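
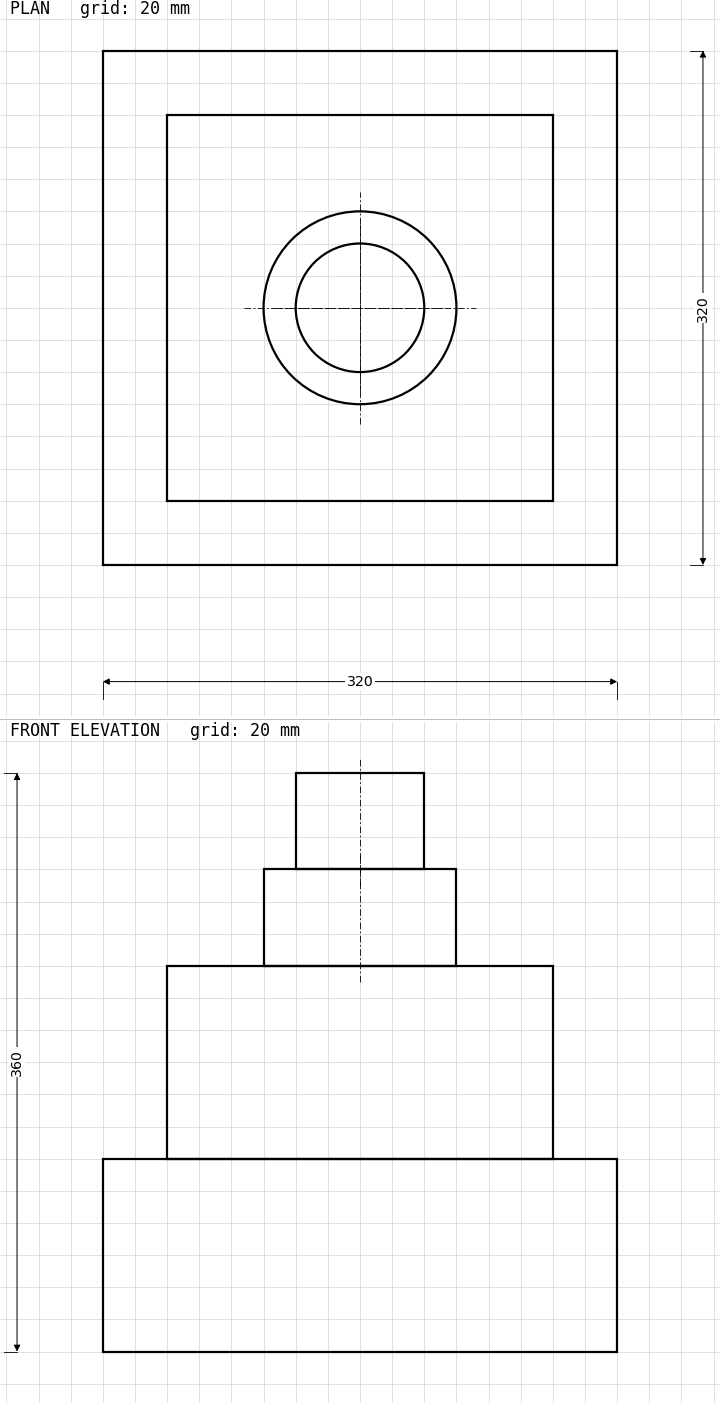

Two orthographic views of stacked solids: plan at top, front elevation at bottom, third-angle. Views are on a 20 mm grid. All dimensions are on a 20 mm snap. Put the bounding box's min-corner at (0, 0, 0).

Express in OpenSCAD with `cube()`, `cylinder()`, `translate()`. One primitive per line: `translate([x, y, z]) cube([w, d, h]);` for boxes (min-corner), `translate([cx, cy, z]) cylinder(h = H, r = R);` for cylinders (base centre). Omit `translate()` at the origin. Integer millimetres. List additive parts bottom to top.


cube([320, 320, 120]);
translate([40, 40, 120]) cube([240, 240, 120]);
translate([160, 160, 240]) cylinder(h = 60, r = 60);
translate([160, 160, 300]) cylinder(h = 60, r = 40);


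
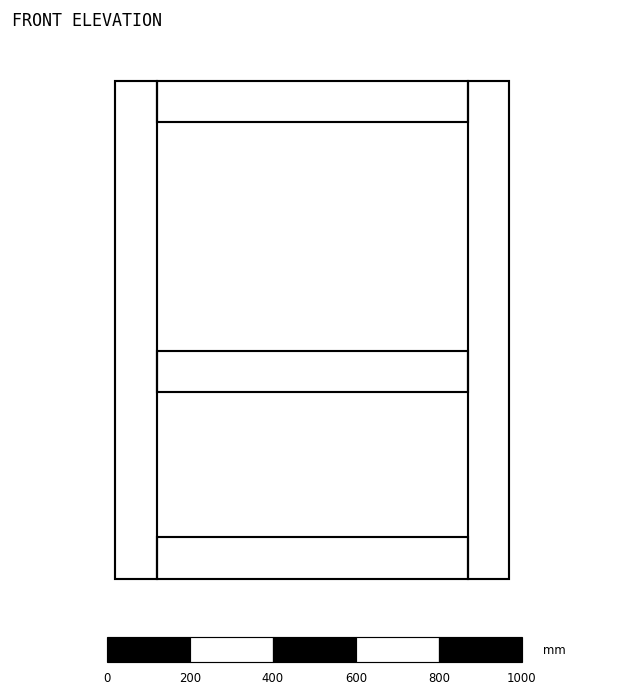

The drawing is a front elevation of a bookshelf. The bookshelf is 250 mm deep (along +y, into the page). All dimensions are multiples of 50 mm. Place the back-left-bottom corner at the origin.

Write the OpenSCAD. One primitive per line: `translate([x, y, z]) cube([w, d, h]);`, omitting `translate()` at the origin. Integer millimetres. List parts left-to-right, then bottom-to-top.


cube([100, 250, 1200]);
translate([100, 0, 0]) cube([750, 250, 100]);
translate([100, 0, 450]) cube([750, 250, 100]);
translate([100, 0, 1100]) cube([750, 250, 100]);
translate([850, 0, 0]) cube([100, 250, 1200]);


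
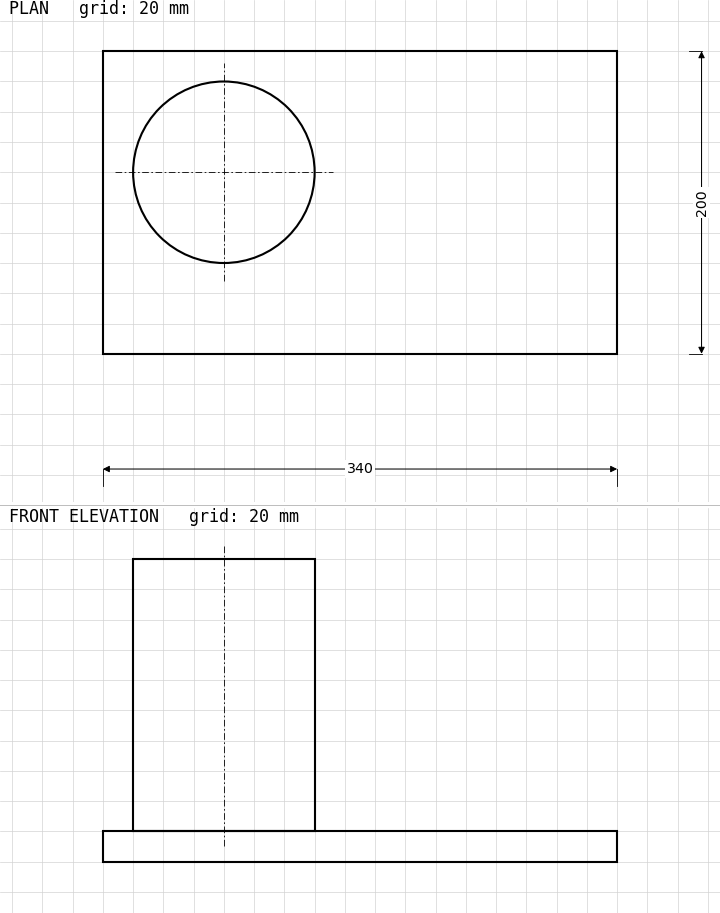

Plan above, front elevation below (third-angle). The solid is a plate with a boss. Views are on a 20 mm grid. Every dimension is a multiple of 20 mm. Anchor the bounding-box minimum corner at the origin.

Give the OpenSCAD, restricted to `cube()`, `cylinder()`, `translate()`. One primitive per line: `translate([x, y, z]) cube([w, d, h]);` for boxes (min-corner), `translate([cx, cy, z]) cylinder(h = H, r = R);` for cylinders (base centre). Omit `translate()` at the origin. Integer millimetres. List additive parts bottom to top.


cube([340, 200, 20]);
translate([80, 120, 20]) cylinder(h = 180, r = 60);


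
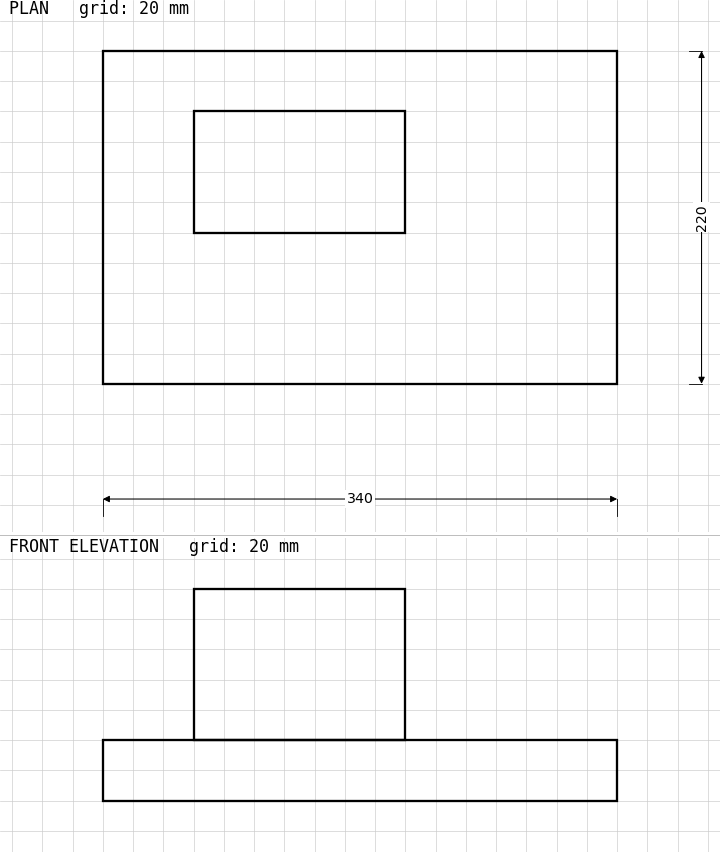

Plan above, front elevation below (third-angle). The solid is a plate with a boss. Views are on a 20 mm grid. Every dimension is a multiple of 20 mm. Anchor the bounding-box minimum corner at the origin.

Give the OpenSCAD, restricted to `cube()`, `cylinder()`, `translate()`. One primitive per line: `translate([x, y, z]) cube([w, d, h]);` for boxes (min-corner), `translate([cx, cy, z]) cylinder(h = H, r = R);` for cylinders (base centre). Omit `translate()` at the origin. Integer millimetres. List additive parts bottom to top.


cube([340, 220, 40]);
translate([60, 100, 40]) cube([140, 80, 100]);


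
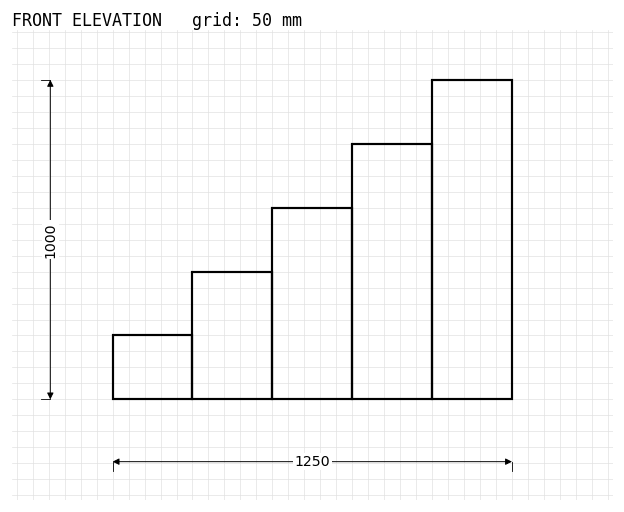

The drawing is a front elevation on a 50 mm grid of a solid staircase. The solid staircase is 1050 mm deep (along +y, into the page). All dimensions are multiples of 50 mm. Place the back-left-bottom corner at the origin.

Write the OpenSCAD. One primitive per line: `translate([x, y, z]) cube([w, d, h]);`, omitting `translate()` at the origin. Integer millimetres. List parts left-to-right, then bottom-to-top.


cube([250, 1050, 200]);
translate([250, 0, 0]) cube([250, 1050, 400]);
translate([500, 0, 0]) cube([250, 1050, 600]);
translate([750, 0, 0]) cube([250, 1050, 800]);
translate([1000, 0, 0]) cube([250, 1050, 1000]);


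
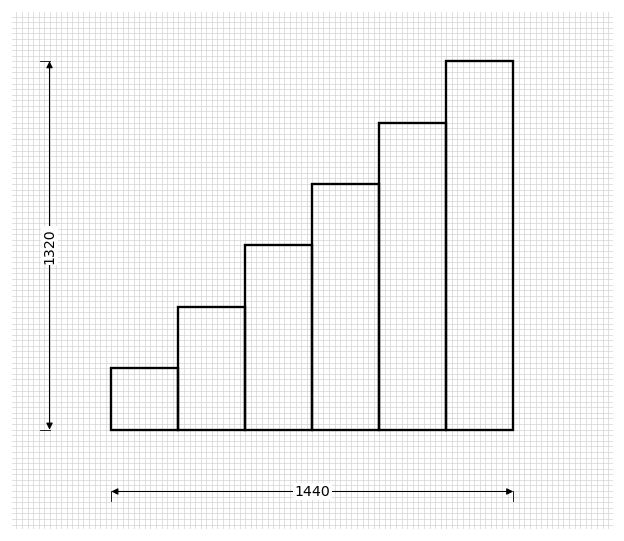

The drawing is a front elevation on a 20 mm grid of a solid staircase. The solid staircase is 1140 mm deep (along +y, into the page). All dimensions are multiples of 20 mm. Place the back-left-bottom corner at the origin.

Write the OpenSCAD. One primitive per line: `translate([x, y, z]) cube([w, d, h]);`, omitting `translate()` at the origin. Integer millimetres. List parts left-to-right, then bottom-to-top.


cube([240, 1140, 220]);
translate([240, 0, 0]) cube([240, 1140, 440]);
translate([480, 0, 0]) cube([240, 1140, 660]);
translate([720, 0, 0]) cube([240, 1140, 880]);
translate([960, 0, 0]) cube([240, 1140, 1100]);
translate([1200, 0, 0]) cube([240, 1140, 1320]);


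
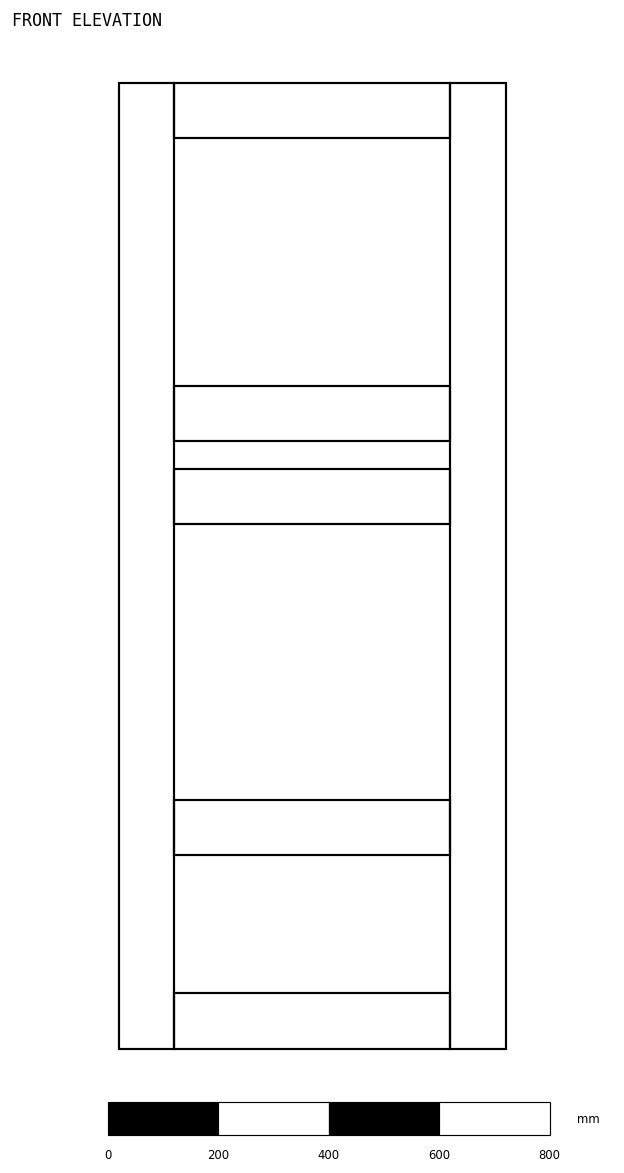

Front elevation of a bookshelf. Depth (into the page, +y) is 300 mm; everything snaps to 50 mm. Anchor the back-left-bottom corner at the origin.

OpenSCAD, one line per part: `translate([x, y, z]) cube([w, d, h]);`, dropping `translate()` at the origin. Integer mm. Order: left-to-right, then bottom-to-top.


cube([100, 300, 1750]);
translate([100, 0, 0]) cube([500, 300, 100]);
translate([100, 0, 350]) cube([500, 300, 100]);
translate([100, 0, 950]) cube([500, 300, 100]);
translate([100, 0, 1100]) cube([500, 300, 100]);
translate([100, 0, 1650]) cube([500, 300, 100]);
translate([600, 0, 0]) cube([100, 300, 1750]);


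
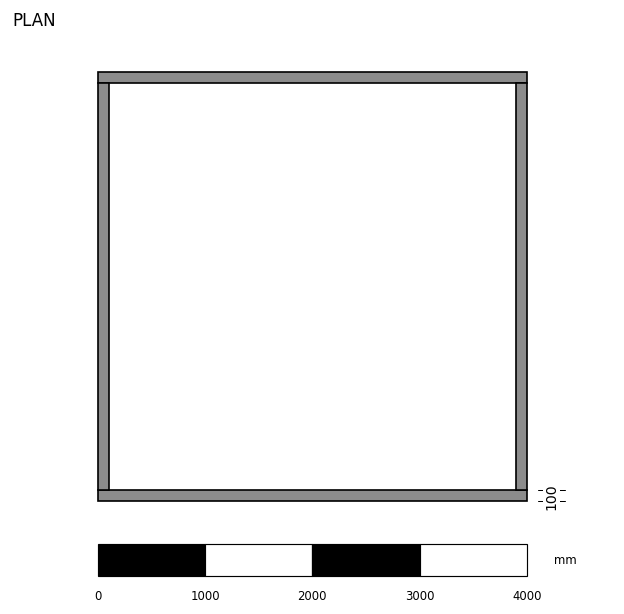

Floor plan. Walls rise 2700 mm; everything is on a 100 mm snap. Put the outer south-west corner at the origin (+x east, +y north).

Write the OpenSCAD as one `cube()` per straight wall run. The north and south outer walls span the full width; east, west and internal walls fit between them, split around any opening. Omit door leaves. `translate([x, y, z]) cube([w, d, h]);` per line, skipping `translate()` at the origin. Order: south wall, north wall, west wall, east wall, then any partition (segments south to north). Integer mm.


cube([4000, 100, 2700]);
translate([0, 3900, 0]) cube([4000, 100, 2700]);
translate([0, 100, 0]) cube([100, 3800, 2700]);
translate([3900, 100, 0]) cube([100, 3800, 2700]);


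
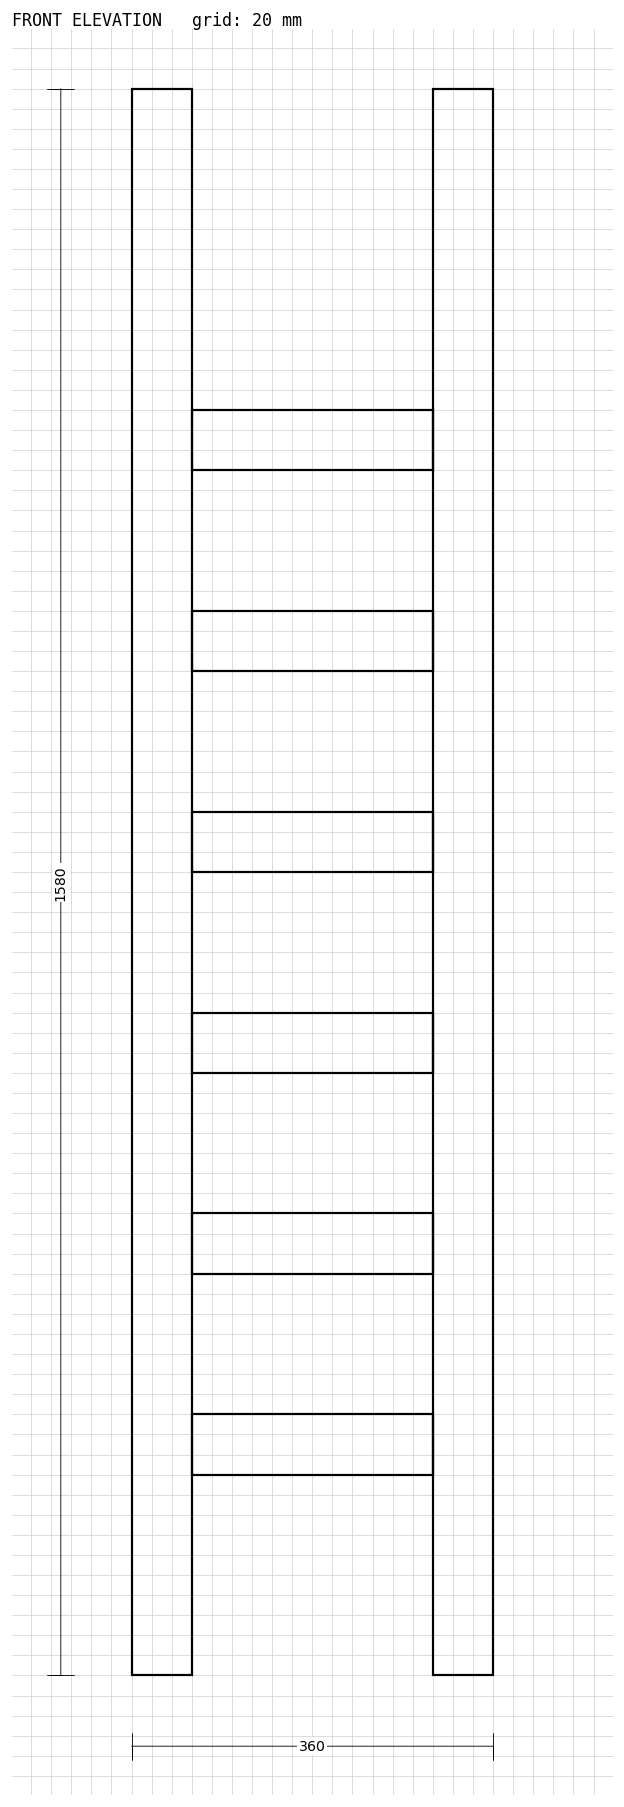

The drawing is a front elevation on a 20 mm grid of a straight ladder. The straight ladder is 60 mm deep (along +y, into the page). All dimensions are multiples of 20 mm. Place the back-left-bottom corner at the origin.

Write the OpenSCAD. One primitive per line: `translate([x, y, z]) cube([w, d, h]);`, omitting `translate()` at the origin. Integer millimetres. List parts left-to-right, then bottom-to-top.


cube([60, 60, 1580]);
translate([60, 0, 200]) cube([240, 60, 60]);
translate([60, 0, 400]) cube([240, 60, 60]);
translate([60, 0, 600]) cube([240, 60, 60]);
translate([60, 0, 800]) cube([240, 60, 60]);
translate([60, 0, 1000]) cube([240, 60, 60]);
translate([60, 0, 1200]) cube([240, 60, 60]);
translate([300, 0, 0]) cube([60, 60, 1580]);


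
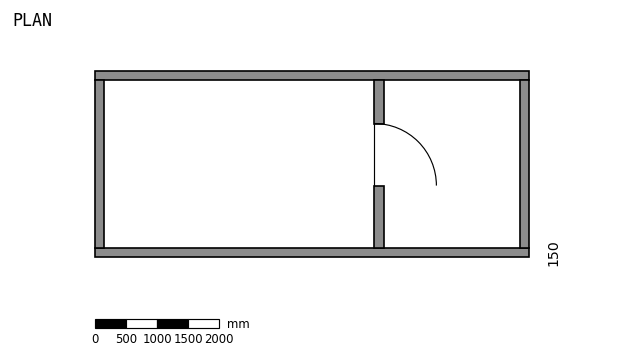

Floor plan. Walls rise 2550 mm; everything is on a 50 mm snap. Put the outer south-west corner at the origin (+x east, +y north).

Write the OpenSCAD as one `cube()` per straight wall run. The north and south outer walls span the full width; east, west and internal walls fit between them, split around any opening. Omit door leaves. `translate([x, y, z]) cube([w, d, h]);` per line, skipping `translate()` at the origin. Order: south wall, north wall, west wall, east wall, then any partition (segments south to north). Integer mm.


cube([7000, 150, 2550]);
translate([0, 2850, 0]) cube([7000, 150, 2550]);
translate([0, 150, 0]) cube([150, 2700, 2550]);
translate([6850, 150, 0]) cube([150, 2700, 2550]);
translate([4500, 150, 0]) cube([150, 1000, 2550]);
translate([4500, 2150, 0]) cube([150, 700, 2550]);


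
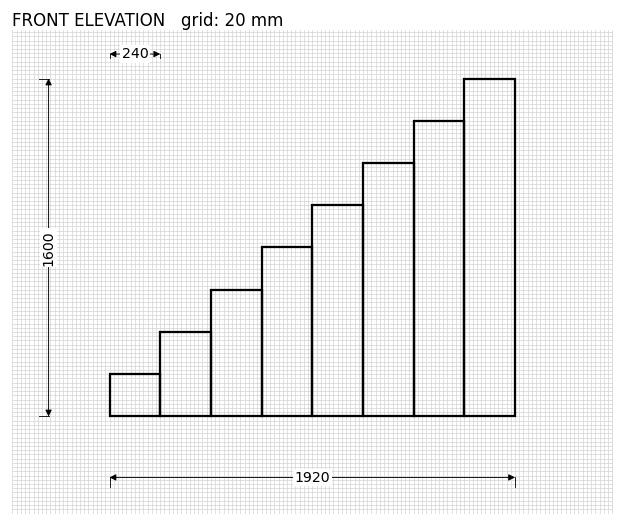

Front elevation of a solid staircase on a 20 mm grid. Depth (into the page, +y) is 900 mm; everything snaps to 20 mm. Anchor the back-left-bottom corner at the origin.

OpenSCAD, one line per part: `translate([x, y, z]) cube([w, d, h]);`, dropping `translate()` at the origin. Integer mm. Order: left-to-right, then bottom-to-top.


cube([240, 900, 200]);
translate([240, 0, 0]) cube([240, 900, 400]);
translate([480, 0, 0]) cube([240, 900, 600]);
translate([720, 0, 0]) cube([240, 900, 800]);
translate([960, 0, 0]) cube([240, 900, 1000]);
translate([1200, 0, 0]) cube([240, 900, 1200]);
translate([1440, 0, 0]) cube([240, 900, 1400]);
translate([1680, 0, 0]) cube([240, 900, 1600]);


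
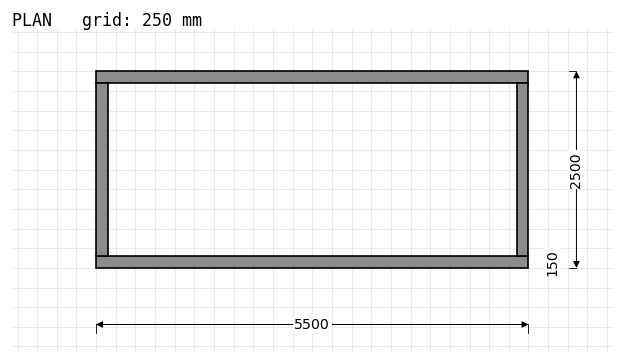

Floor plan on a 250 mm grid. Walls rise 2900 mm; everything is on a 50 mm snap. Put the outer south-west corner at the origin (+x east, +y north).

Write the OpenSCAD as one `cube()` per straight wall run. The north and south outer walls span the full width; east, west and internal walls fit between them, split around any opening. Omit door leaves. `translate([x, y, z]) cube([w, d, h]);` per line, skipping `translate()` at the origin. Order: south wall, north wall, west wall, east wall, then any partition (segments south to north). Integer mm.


cube([5500, 150, 2900]);
translate([0, 2350, 0]) cube([5500, 150, 2900]);
translate([0, 150, 0]) cube([150, 2200, 2900]);
translate([5350, 150, 0]) cube([150, 2200, 2900]);


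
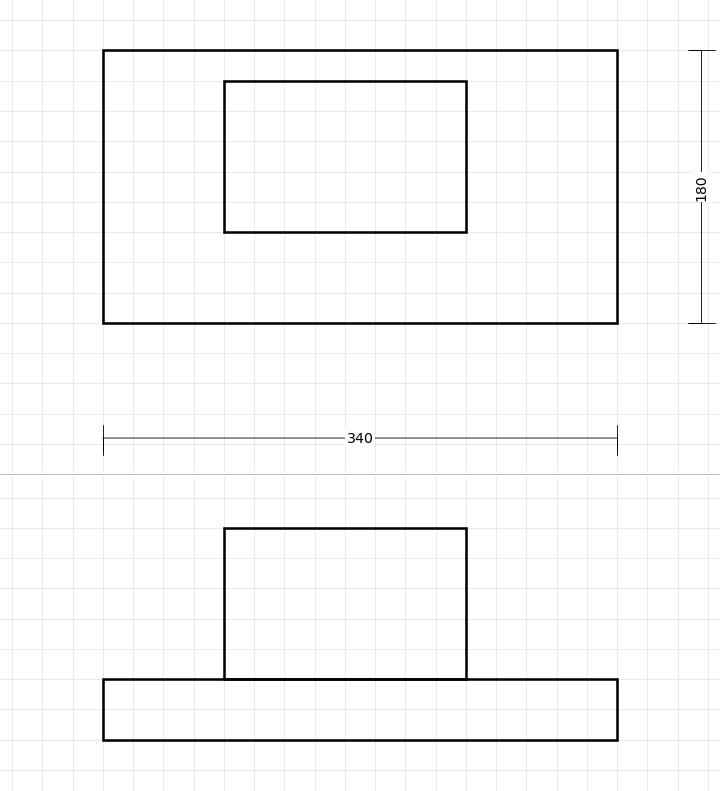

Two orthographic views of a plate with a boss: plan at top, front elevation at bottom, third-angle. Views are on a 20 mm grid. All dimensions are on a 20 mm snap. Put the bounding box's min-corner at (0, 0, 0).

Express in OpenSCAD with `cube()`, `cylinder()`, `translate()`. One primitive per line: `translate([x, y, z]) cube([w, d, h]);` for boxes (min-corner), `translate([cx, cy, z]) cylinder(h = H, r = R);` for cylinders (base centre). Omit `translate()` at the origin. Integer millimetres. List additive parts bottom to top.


cube([340, 180, 40]);
translate([80, 60, 40]) cube([160, 100, 100]);


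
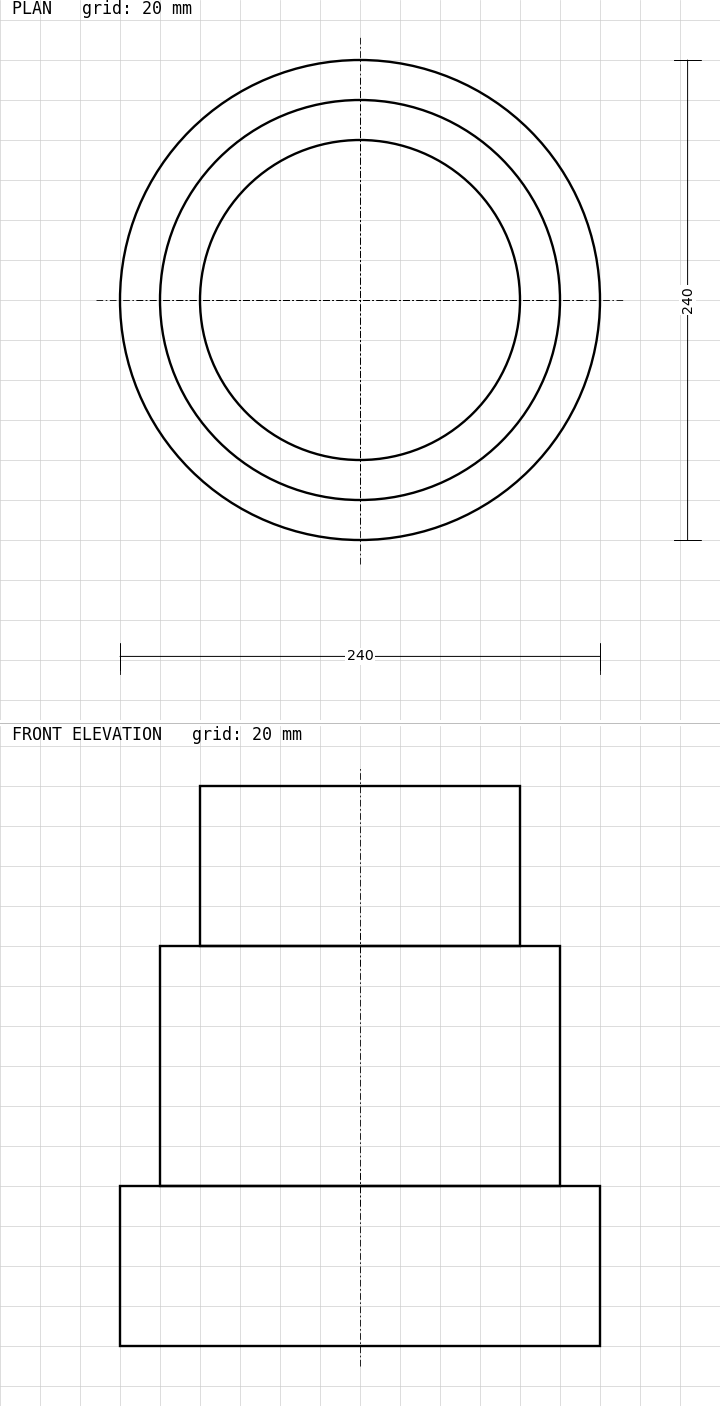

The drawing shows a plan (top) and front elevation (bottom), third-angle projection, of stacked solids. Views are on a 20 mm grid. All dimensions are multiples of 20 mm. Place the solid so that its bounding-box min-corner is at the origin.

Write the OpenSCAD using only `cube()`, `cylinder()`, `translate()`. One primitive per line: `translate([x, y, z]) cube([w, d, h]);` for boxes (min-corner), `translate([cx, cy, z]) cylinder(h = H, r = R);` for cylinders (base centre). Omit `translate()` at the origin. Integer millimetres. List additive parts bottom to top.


translate([120, 120, 0]) cylinder(h = 80, r = 120);
translate([120, 120, 80]) cylinder(h = 120, r = 100);
translate([120, 120, 200]) cylinder(h = 80, r = 80);


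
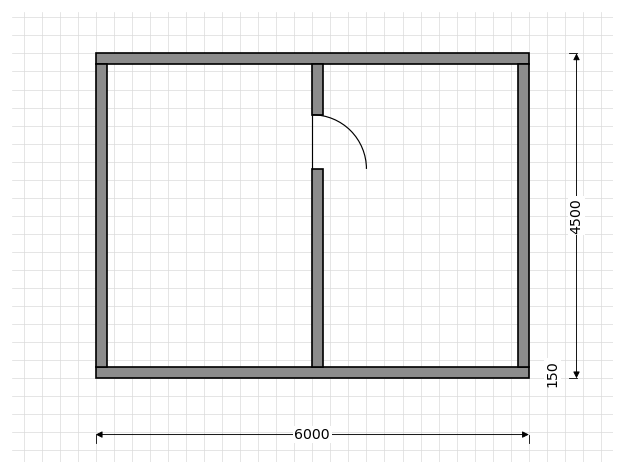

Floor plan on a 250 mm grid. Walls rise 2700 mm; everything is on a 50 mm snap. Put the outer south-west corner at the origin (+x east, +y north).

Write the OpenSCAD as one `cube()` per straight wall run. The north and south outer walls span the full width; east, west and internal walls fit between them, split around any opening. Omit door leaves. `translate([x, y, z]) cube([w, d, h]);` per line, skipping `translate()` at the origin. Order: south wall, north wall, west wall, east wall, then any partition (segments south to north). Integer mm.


cube([6000, 150, 2700]);
translate([0, 4350, 0]) cube([6000, 150, 2700]);
translate([0, 150, 0]) cube([150, 4200, 2700]);
translate([5850, 150, 0]) cube([150, 4200, 2700]);
translate([3000, 150, 0]) cube([150, 2750, 2700]);
translate([3000, 3650, 0]) cube([150, 700, 2700]);


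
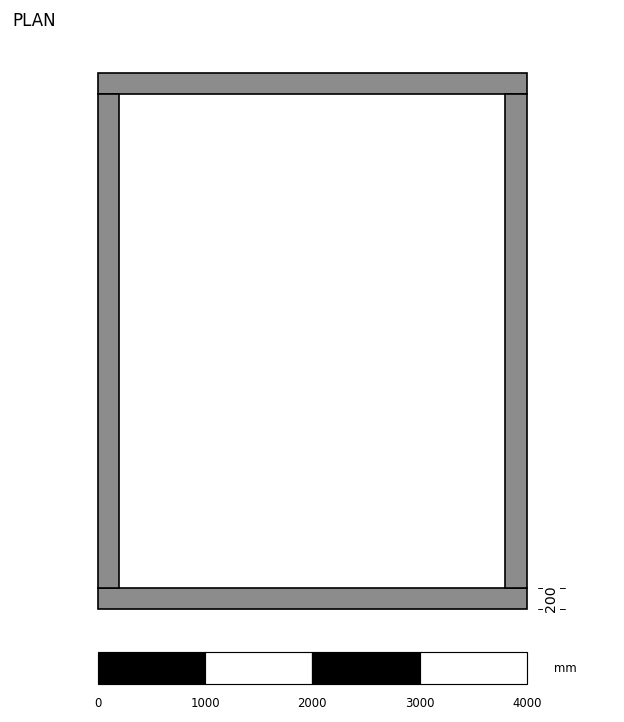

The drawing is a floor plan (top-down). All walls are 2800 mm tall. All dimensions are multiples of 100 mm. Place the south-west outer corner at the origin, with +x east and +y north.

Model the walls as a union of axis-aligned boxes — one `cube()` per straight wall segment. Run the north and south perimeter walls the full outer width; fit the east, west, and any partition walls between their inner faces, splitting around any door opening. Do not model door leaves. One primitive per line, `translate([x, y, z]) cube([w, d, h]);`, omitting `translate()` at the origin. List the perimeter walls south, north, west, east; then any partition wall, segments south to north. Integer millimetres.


cube([4000, 200, 2800]);
translate([0, 4800, 0]) cube([4000, 200, 2800]);
translate([0, 200, 0]) cube([200, 4600, 2800]);
translate([3800, 200, 0]) cube([200, 4600, 2800]);


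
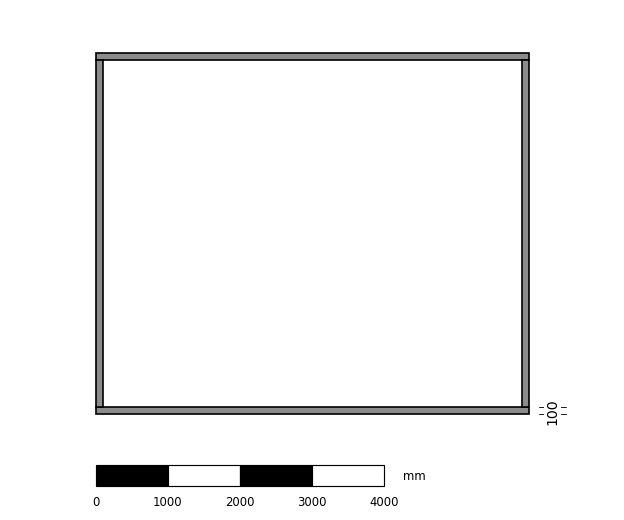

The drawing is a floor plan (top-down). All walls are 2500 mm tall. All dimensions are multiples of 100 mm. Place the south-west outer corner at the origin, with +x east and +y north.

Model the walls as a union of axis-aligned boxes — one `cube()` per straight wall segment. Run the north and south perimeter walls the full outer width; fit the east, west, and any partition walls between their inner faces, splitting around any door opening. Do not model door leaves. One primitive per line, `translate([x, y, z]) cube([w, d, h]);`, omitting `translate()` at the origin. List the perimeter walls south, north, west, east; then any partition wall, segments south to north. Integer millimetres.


cube([6000, 100, 2500]);
translate([0, 4900, 0]) cube([6000, 100, 2500]);
translate([0, 100, 0]) cube([100, 4800, 2500]);
translate([5900, 100, 0]) cube([100, 4800, 2500]);


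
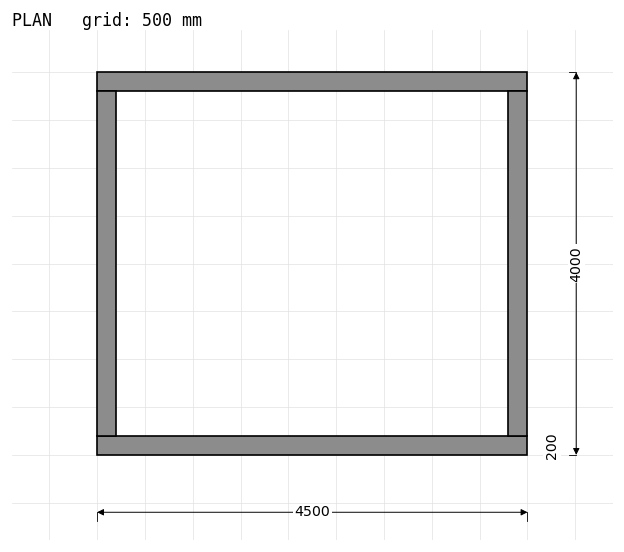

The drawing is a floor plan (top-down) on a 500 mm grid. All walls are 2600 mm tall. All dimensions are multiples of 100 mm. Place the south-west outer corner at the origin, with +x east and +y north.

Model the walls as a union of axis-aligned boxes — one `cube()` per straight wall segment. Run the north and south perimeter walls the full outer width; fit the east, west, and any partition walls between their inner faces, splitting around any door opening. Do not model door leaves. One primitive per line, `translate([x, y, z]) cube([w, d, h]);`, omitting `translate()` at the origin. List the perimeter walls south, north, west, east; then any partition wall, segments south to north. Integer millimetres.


cube([4500, 200, 2600]);
translate([0, 3800, 0]) cube([4500, 200, 2600]);
translate([0, 200, 0]) cube([200, 3600, 2600]);
translate([4300, 200, 0]) cube([200, 3600, 2600]);


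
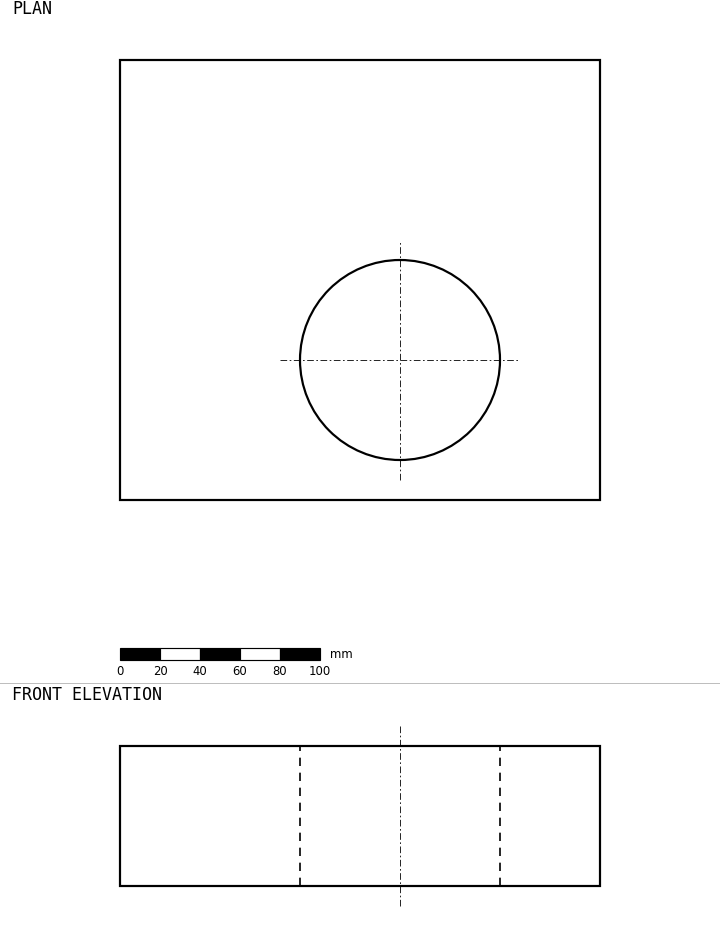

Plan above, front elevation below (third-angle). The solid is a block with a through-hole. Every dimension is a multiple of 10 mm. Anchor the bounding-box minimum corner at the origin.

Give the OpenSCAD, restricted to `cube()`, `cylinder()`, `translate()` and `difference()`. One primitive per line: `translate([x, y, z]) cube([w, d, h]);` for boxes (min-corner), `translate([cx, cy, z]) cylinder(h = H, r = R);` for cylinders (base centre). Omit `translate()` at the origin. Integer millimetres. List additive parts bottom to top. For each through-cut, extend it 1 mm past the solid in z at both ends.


difference() {
  cube([240, 220, 70]);
  translate([140, 70, -1]) cylinder(h = 72, r = 50);
}


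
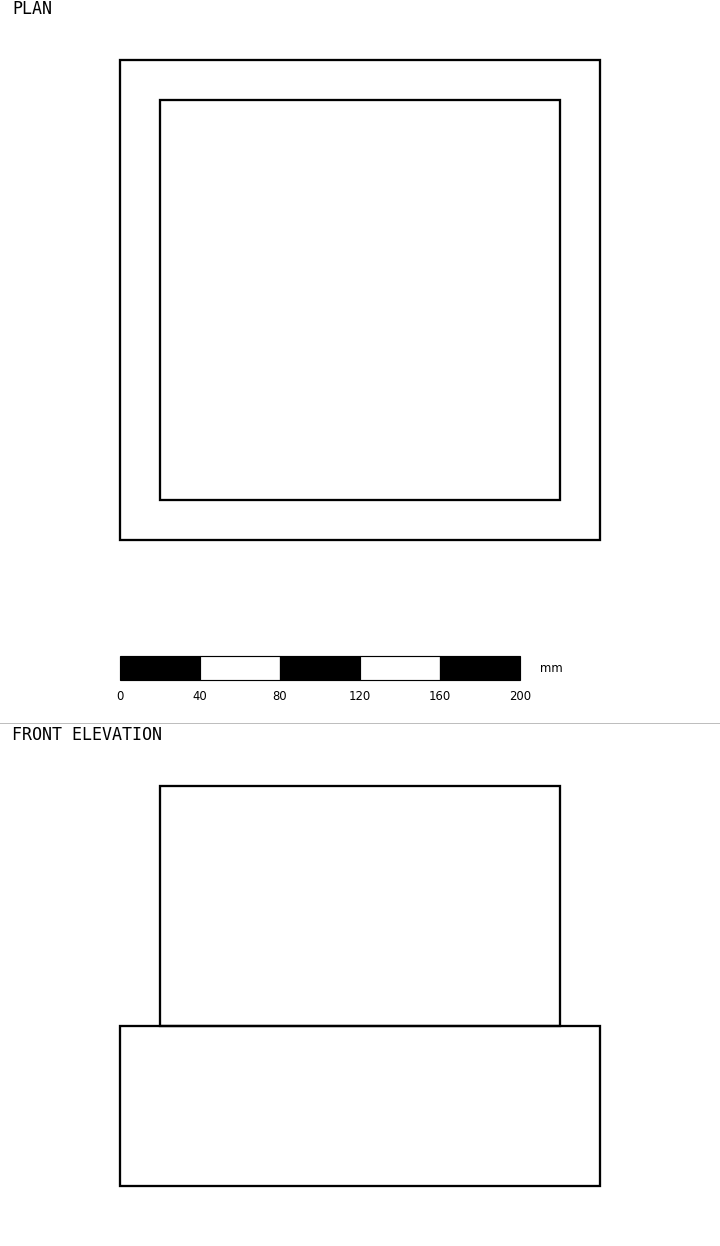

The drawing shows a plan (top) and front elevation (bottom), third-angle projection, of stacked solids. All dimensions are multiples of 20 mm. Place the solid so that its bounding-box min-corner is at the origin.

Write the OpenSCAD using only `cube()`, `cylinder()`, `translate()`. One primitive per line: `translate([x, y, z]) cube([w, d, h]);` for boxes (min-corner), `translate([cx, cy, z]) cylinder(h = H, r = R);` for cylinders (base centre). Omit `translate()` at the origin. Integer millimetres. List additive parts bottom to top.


cube([240, 240, 80]);
translate([20, 20, 80]) cube([200, 200, 120]);


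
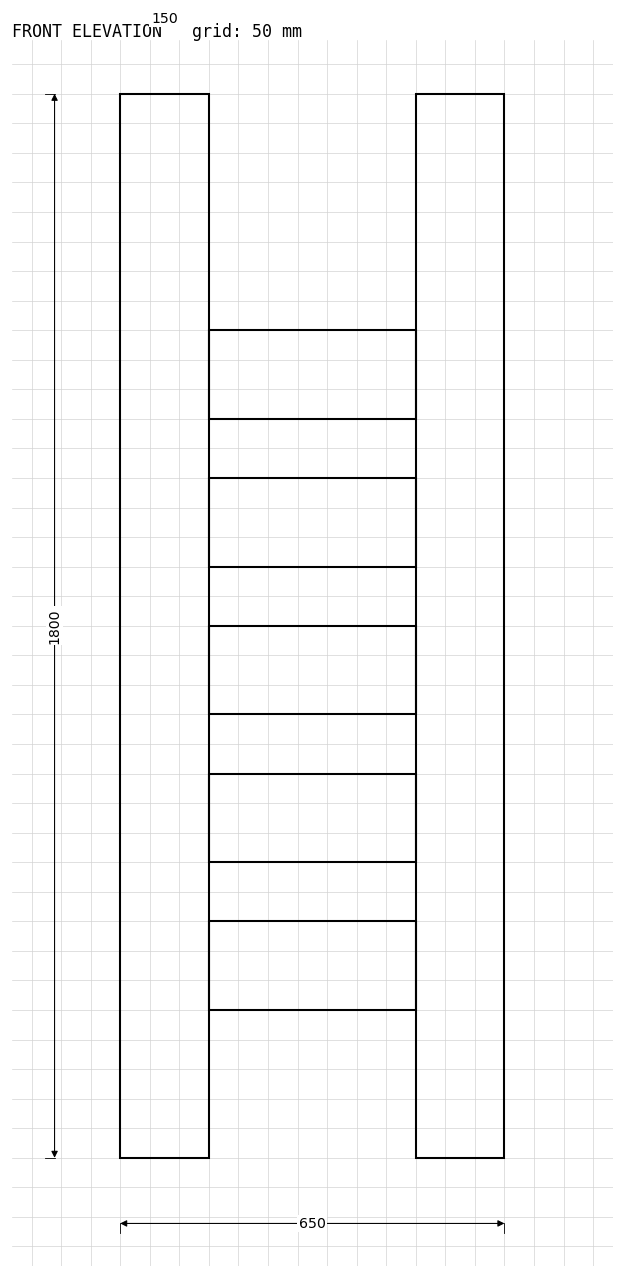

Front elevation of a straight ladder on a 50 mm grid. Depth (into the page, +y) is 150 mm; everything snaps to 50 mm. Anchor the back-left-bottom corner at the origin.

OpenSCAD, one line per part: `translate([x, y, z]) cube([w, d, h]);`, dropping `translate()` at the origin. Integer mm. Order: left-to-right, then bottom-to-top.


cube([150, 150, 1800]);
translate([150, 0, 250]) cube([350, 150, 150]);
translate([150, 0, 500]) cube([350, 150, 150]);
translate([150, 0, 750]) cube([350, 150, 150]);
translate([150, 0, 1000]) cube([350, 150, 150]);
translate([150, 0, 1250]) cube([350, 150, 150]);
translate([500, 0, 0]) cube([150, 150, 1800]);


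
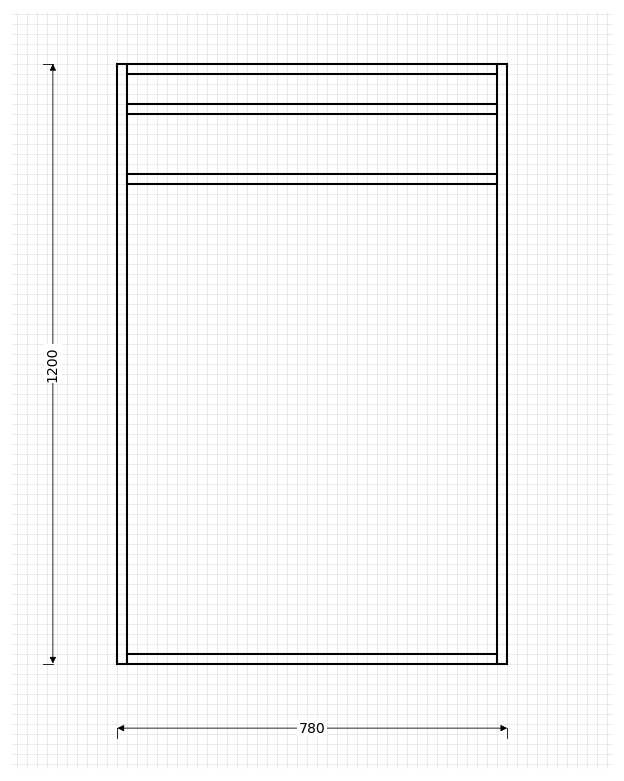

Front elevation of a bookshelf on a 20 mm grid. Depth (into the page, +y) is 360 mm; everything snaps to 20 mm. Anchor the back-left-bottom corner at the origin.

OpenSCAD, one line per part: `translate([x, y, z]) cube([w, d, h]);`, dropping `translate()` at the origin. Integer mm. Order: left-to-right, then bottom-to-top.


cube([20, 360, 1200]);
translate([20, 0, 0]) cube([740, 360, 20]);
translate([20, 0, 960]) cube([740, 360, 20]);
translate([20, 0, 1100]) cube([740, 360, 20]);
translate([20, 0, 1180]) cube([740, 360, 20]);
translate([760, 0, 0]) cube([20, 360, 1200]);


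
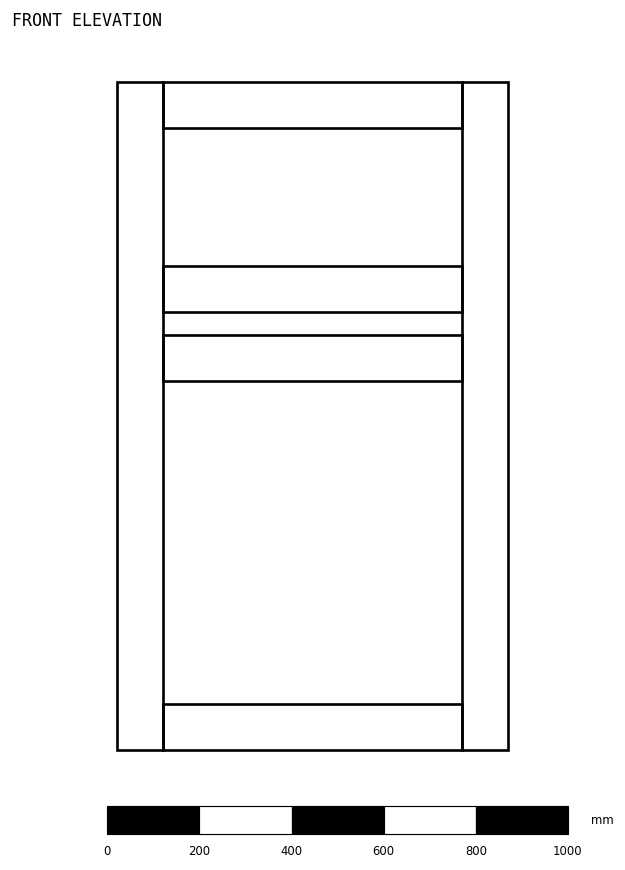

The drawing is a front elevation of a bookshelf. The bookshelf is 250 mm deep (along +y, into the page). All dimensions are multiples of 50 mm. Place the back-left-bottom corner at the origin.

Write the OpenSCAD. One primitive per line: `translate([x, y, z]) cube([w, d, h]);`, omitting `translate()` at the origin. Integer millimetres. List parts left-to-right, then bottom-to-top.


cube([100, 250, 1450]);
translate([100, 0, 0]) cube([650, 250, 100]);
translate([100, 0, 800]) cube([650, 250, 100]);
translate([100, 0, 950]) cube([650, 250, 100]);
translate([100, 0, 1350]) cube([650, 250, 100]);
translate([750, 0, 0]) cube([100, 250, 1450]);


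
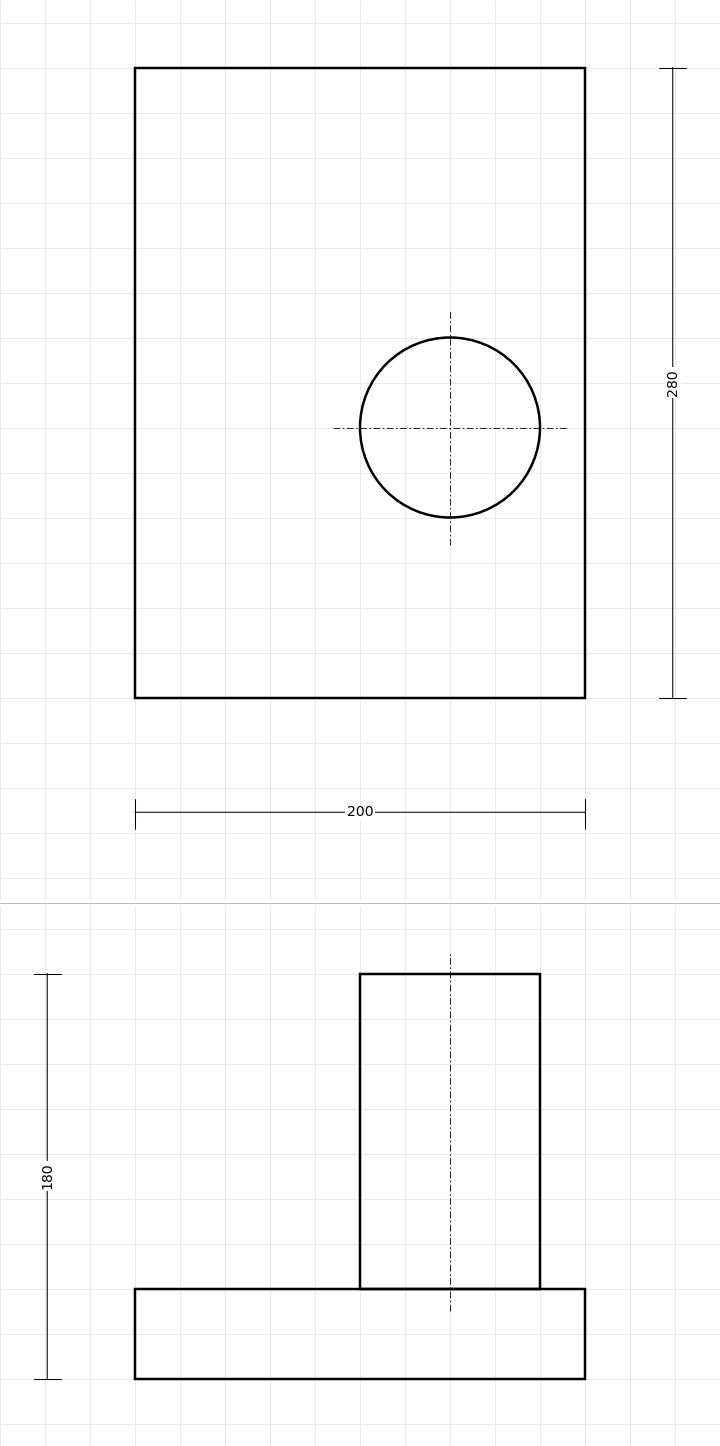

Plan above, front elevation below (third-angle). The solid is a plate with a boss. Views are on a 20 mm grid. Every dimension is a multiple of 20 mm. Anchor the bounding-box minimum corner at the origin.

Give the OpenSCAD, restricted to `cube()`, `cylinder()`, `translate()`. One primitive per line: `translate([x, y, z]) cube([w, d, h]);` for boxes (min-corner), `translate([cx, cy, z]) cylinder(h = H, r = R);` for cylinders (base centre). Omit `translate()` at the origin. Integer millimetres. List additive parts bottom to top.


cube([200, 280, 40]);
translate([140, 120, 40]) cylinder(h = 140, r = 40);


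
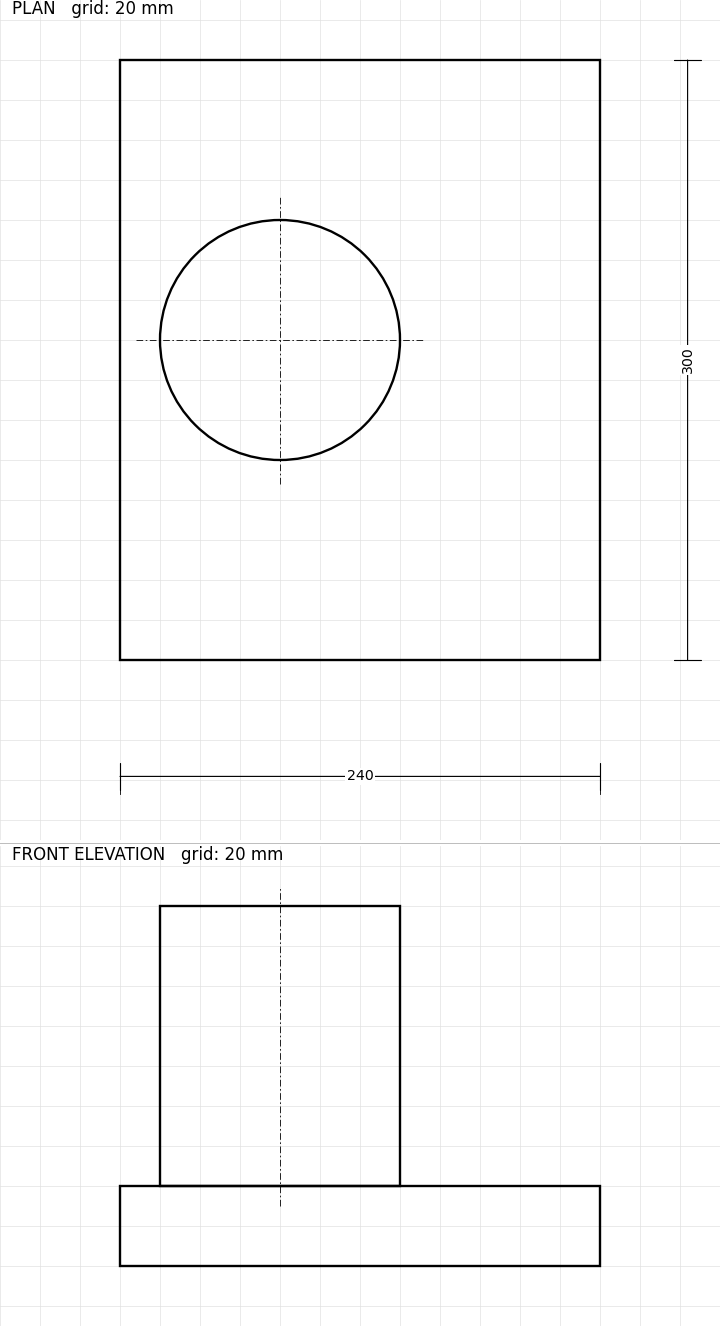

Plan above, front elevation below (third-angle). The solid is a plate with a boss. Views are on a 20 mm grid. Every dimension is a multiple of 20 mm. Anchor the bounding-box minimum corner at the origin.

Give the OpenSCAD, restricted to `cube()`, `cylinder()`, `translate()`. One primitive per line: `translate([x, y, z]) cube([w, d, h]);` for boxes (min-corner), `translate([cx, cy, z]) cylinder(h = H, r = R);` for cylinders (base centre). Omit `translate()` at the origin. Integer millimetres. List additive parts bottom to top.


cube([240, 300, 40]);
translate([80, 160, 40]) cylinder(h = 140, r = 60);


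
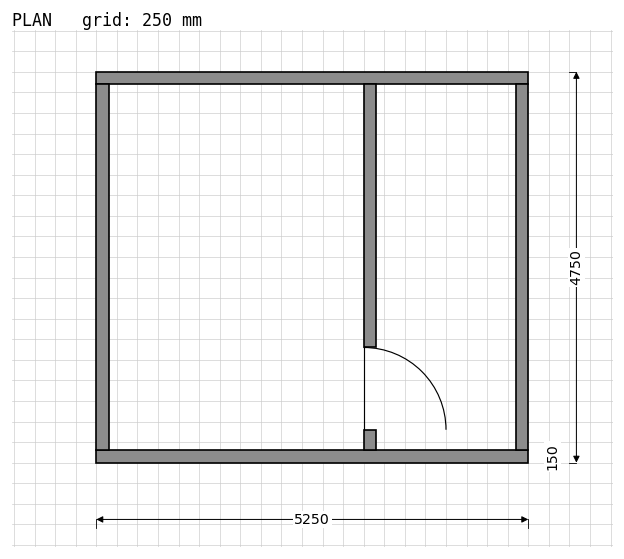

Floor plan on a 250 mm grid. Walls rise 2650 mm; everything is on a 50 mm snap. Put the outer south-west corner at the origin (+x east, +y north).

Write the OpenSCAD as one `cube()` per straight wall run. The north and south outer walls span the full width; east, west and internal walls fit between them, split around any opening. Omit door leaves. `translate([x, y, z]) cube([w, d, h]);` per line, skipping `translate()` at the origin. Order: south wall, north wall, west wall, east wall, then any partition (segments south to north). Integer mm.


cube([5250, 150, 2650]);
translate([0, 4600, 0]) cube([5250, 150, 2650]);
translate([0, 150, 0]) cube([150, 4450, 2650]);
translate([5100, 150, 0]) cube([150, 4450, 2650]);
translate([3250, 150, 0]) cube([150, 250, 2650]);
translate([3250, 1400, 0]) cube([150, 3200, 2650]);


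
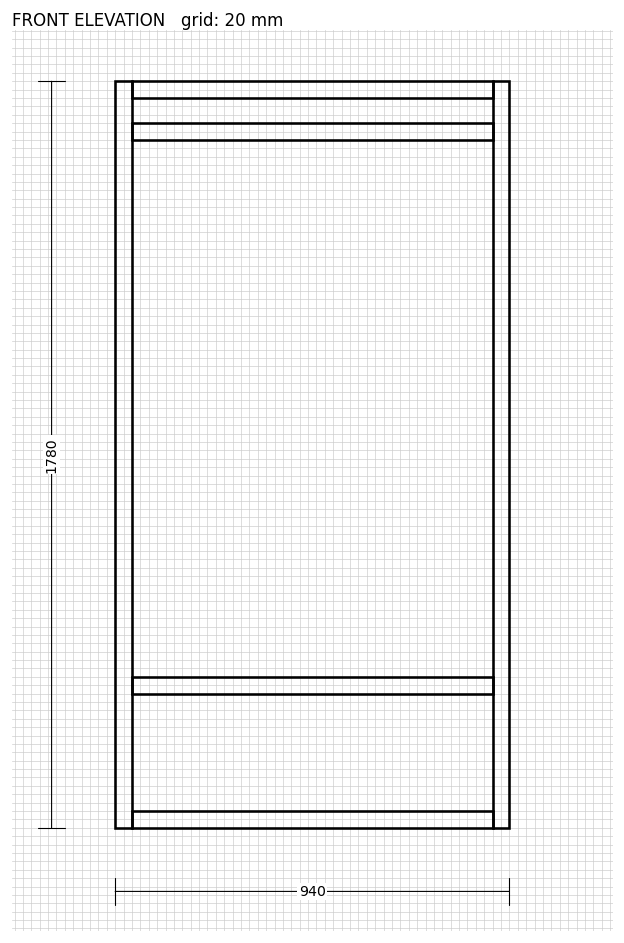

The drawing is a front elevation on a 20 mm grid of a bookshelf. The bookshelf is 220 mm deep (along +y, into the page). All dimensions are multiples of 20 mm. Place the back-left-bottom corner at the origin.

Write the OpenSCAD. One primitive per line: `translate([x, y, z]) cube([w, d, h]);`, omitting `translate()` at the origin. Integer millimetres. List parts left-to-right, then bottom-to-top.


cube([40, 220, 1780]);
translate([40, 0, 0]) cube([860, 220, 40]);
translate([40, 0, 320]) cube([860, 220, 40]);
translate([40, 0, 1640]) cube([860, 220, 40]);
translate([40, 0, 1740]) cube([860, 220, 40]);
translate([900, 0, 0]) cube([40, 220, 1780]);


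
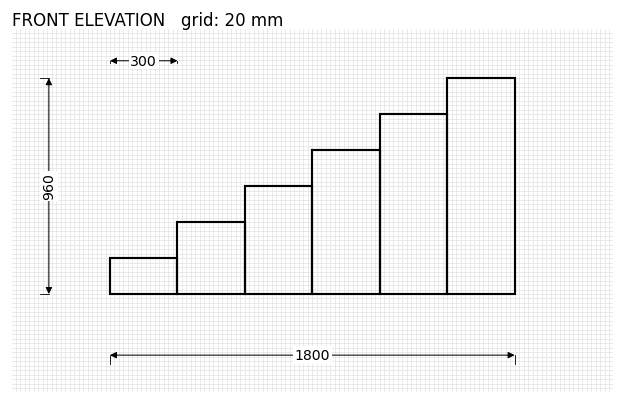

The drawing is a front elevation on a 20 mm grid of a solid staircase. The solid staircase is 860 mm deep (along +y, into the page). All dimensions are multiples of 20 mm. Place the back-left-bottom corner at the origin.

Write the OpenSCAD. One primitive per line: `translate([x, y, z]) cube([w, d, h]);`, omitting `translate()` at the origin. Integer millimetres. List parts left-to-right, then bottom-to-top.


cube([300, 860, 160]);
translate([300, 0, 0]) cube([300, 860, 320]);
translate([600, 0, 0]) cube([300, 860, 480]);
translate([900, 0, 0]) cube([300, 860, 640]);
translate([1200, 0, 0]) cube([300, 860, 800]);
translate([1500, 0, 0]) cube([300, 860, 960]);


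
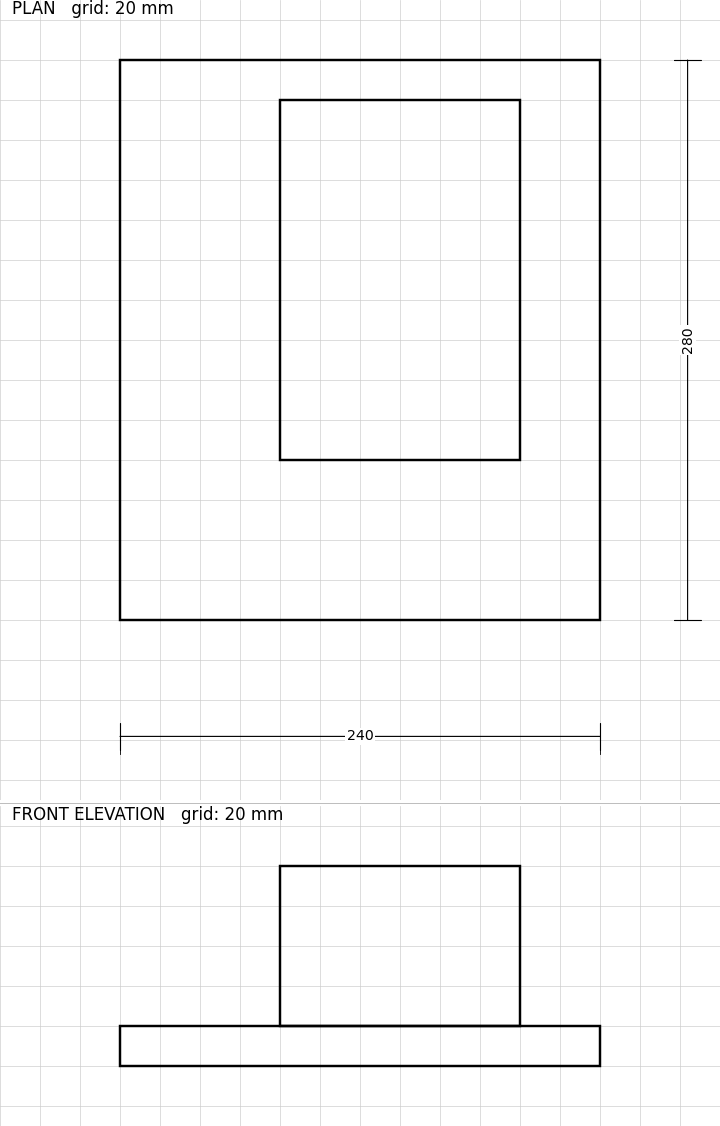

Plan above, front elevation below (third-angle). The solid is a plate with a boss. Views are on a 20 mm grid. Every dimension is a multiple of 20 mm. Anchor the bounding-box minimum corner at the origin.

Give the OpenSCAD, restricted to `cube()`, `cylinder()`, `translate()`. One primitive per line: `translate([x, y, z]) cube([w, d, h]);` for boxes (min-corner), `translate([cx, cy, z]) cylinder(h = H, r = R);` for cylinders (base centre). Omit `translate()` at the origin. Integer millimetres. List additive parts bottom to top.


cube([240, 280, 20]);
translate([80, 80, 20]) cube([120, 180, 80]);


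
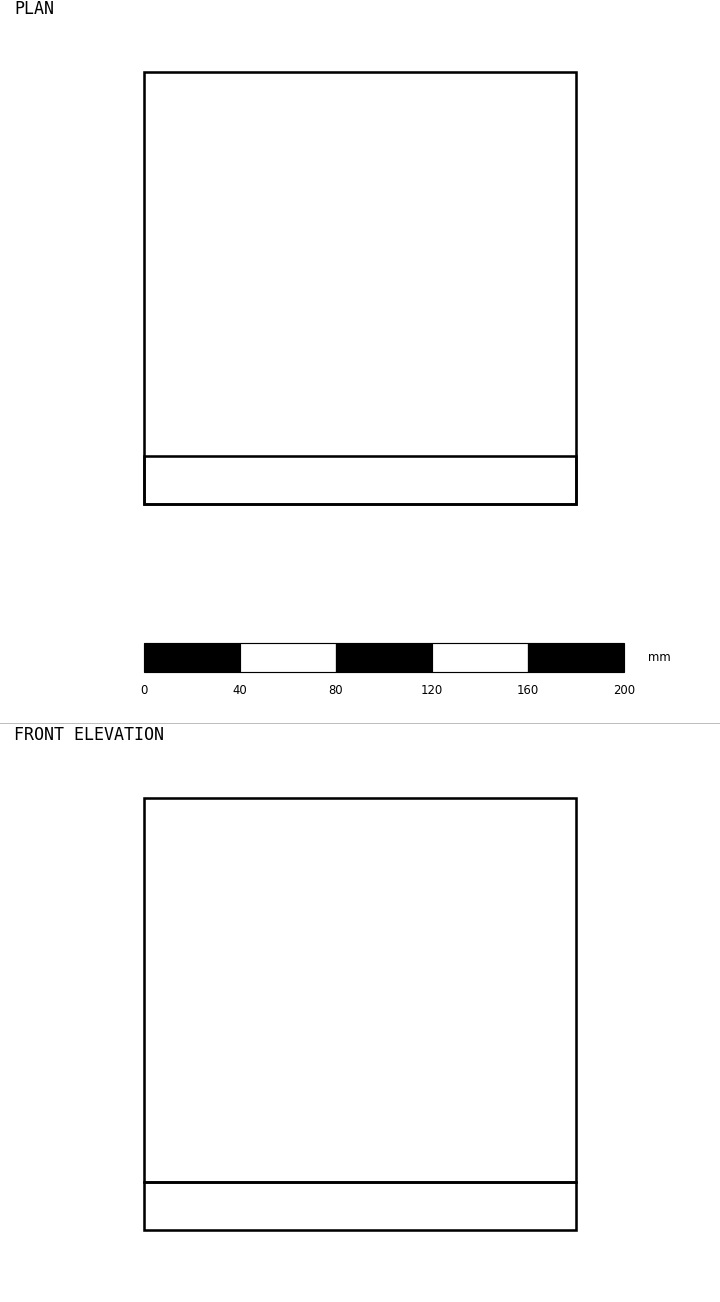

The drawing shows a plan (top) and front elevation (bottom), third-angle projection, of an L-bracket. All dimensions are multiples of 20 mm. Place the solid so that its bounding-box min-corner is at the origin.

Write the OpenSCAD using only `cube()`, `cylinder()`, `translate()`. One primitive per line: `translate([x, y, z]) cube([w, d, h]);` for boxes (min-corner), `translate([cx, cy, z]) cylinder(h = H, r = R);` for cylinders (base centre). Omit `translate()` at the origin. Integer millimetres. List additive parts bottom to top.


cube([180, 180, 20]);
translate([0, 0, 20]) cube([180, 20, 160]);


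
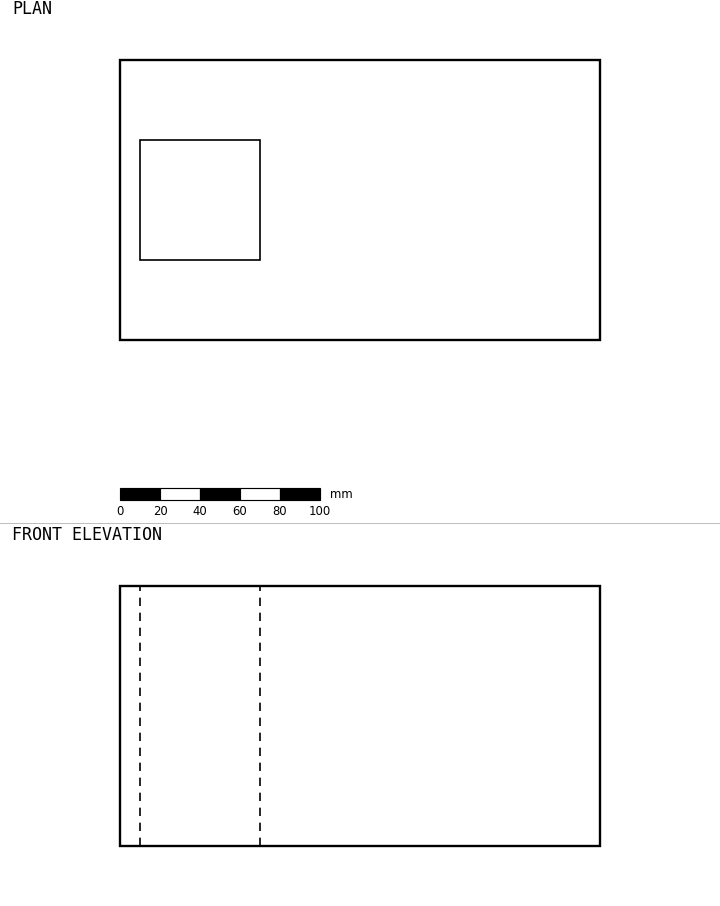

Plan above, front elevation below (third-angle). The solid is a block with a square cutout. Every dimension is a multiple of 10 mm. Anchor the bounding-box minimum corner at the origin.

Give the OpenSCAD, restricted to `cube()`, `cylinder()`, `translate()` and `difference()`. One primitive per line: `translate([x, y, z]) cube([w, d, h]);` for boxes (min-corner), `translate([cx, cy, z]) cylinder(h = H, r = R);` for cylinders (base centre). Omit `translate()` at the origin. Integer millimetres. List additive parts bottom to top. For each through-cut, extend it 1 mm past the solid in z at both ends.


difference() {
  cube([240, 140, 130]);
  translate([10, 40, -1]) cube([60, 60, 132]);
}


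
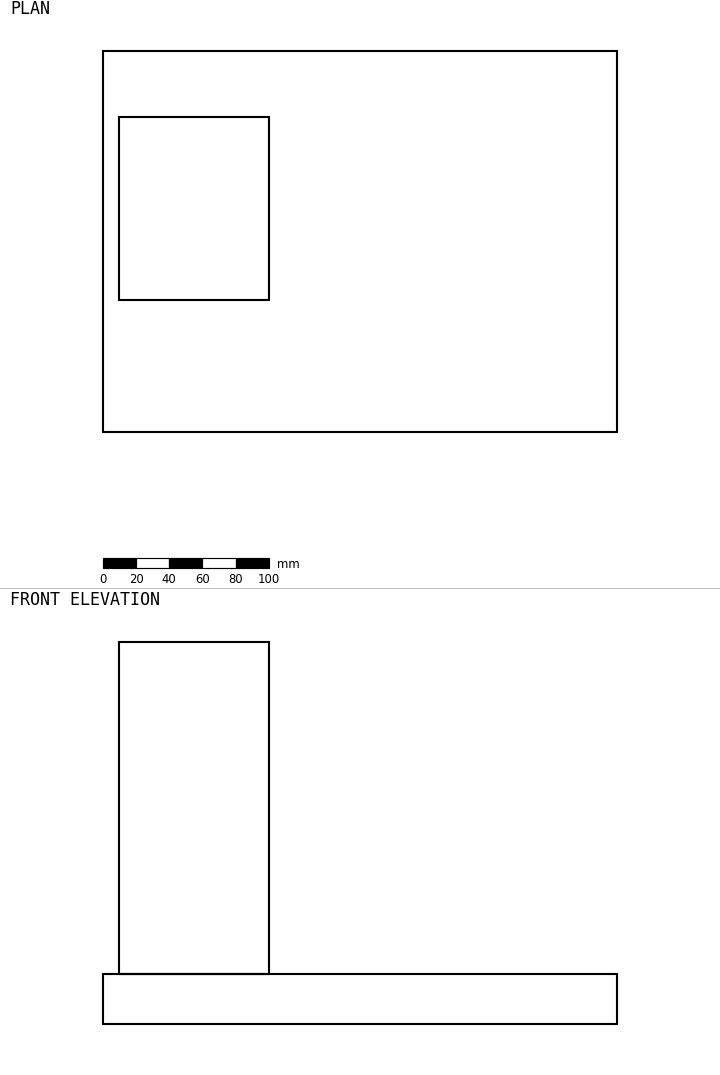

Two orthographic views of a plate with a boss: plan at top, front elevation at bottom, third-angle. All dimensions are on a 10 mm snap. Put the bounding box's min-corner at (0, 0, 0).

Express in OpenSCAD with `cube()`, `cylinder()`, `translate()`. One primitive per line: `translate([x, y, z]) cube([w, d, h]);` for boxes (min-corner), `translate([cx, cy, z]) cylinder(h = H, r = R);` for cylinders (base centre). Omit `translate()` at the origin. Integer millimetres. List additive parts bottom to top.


cube([310, 230, 30]);
translate([10, 80, 30]) cube([90, 110, 200]);


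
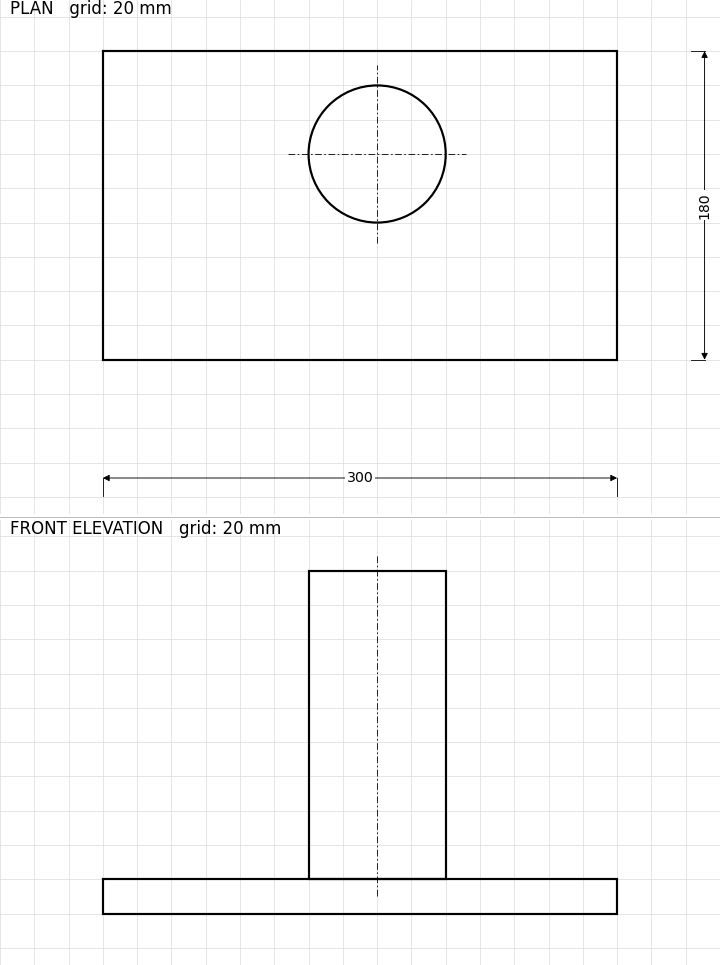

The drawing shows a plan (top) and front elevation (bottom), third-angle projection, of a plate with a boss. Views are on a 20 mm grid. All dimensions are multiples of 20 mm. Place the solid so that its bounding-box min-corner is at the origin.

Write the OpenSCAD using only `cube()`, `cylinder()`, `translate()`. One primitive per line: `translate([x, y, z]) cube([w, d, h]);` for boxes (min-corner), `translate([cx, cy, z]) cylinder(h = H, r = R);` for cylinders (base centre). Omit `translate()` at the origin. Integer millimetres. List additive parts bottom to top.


cube([300, 180, 20]);
translate([160, 120, 20]) cylinder(h = 180, r = 40);


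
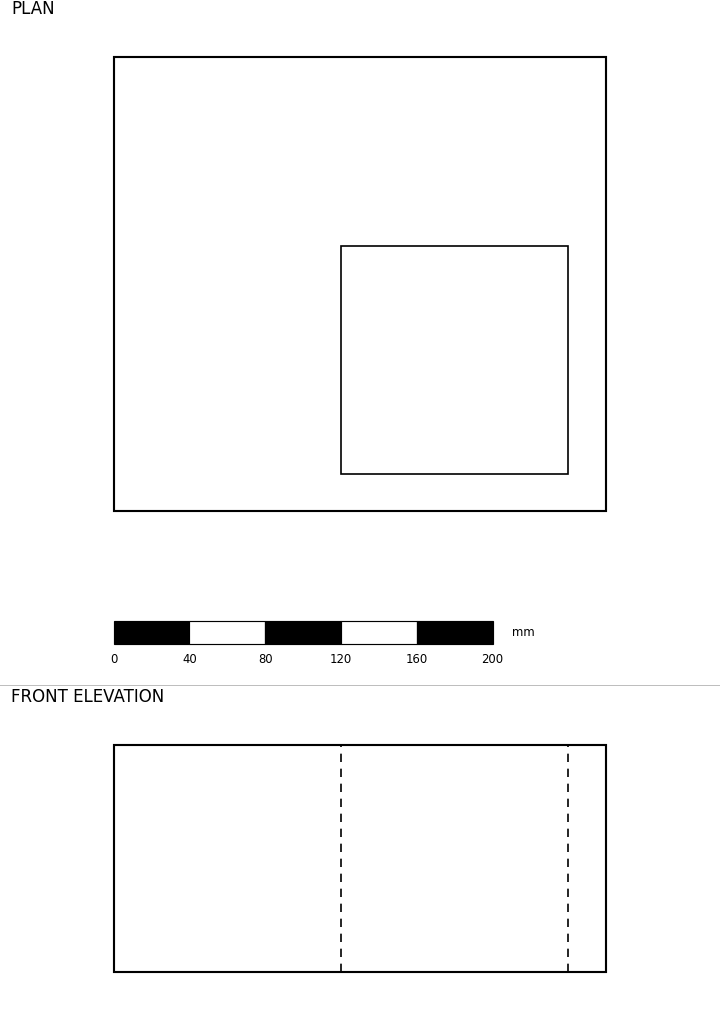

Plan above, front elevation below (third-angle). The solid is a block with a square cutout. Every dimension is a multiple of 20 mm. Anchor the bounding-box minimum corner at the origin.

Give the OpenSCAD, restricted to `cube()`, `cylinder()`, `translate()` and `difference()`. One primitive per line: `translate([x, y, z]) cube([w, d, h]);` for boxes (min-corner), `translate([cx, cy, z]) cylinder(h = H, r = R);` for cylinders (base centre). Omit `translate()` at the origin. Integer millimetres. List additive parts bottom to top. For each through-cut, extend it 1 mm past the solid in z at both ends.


difference() {
  cube([260, 240, 120]);
  translate([120, 20, -1]) cube([120, 120, 122]);
}


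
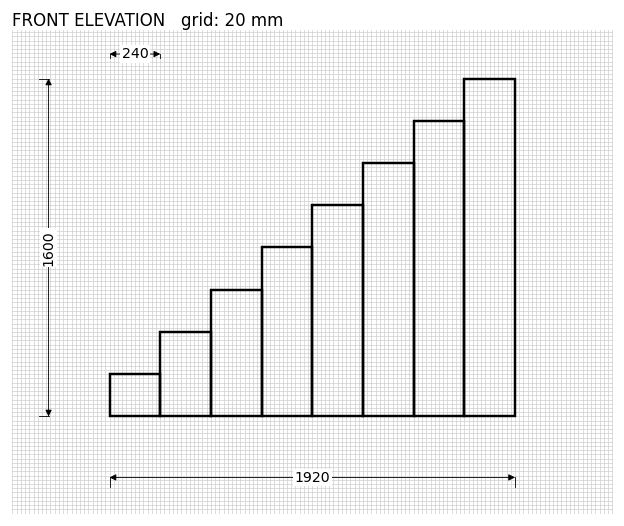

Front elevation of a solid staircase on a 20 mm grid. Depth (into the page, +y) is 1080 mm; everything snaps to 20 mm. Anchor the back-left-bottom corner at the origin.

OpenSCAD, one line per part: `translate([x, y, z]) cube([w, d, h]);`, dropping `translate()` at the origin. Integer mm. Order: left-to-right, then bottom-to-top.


cube([240, 1080, 200]);
translate([240, 0, 0]) cube([240, 1080, 400]);
translate([480, 0, 0]) cube([240, 1080, 600]);
translate([720, 0, 0]) cube([240, 1080, 800]);
translate([960, 0, 0]) cube([240, 1080, 1000]);
translate([1200, 0, 0]) cube([240, 1080, 1200]);
translate([1440, 0, 0]) cube([240, 1080, 1400]);
translate([1680, 0, 0]) cube([240, 1080, 1600]);


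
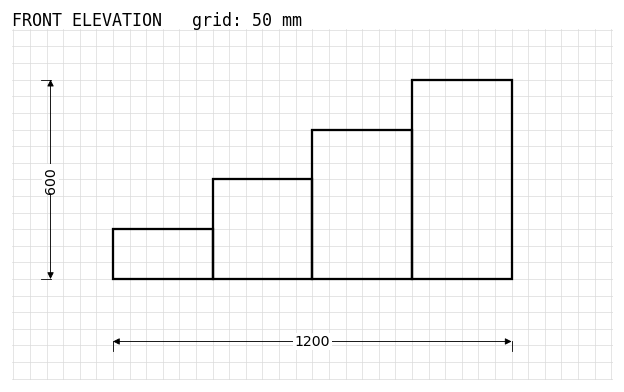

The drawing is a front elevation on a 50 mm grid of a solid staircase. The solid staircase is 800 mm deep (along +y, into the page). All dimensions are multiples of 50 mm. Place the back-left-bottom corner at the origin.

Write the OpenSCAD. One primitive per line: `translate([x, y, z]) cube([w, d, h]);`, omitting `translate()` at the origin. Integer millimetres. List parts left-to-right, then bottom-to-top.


cube([300, 800, 150]);
translate([300, 0, 0]) cube([300, 800, 300]);
translate([600, 0, 0]) cube([300, 800, 450]);
translate([900, 0, 0]) cube([300, 800, 600]);


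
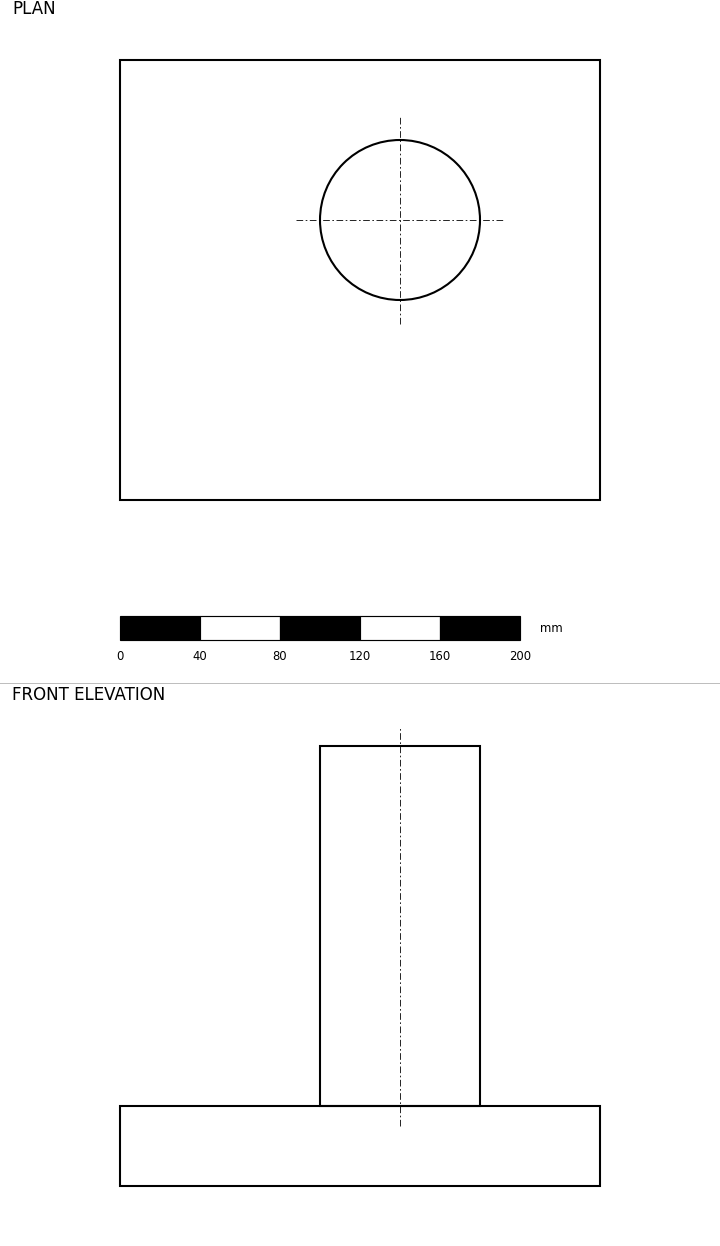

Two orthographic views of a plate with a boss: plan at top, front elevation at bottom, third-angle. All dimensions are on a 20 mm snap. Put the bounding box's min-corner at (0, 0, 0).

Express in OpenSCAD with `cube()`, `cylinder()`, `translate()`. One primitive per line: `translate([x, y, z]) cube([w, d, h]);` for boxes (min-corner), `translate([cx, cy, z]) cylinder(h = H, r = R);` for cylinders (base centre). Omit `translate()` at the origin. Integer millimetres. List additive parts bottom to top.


cube([240, 220, 40]);
translate([140, 140, 40]) cylinder(h = 180, r = 40);
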